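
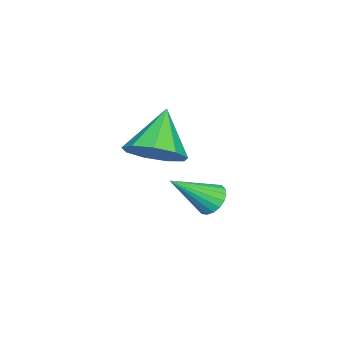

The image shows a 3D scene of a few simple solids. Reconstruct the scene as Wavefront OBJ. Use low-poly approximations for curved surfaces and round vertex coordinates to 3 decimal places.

v 0.429 2.921 -1.816
v 0.857 2.936 -2.129
v 1.171 2.019 -0.844
v 0.891 3.12 -1.984
v 0.833 3.264 -1.807
v 0.696 3.34 -1.631
v 0.506 3.334 -1.492
v 0.3 3.245 -1.417
v 0.12 3.093 -1.421
v 0.001 2.906 -1.503
v -0.033 2.723 -1.648
v 0.025 2.579 -1.825
v 0.162 2.503 -2.001
v 0.352 2.509 -2.14
v 0.558 2.598 -2.215
v 0.738 2.75 -2.211
v -2.186 0.484 -1.979
v -1.517 0.683 -1.335
v -3.334 0.456 -0.781
v -1.773 1.233 -1.567
v -2.222 1.433 -1.992
v -2.654 1.189 -2.411
v -2.867 0.615 -2.629
v -2.762 -0.021 -2.542
v -2.387 -0.42 -2.193
v -1.918 -0.396 -1.743
v -1.575 0.039 -1.404
f 2 1 4
f 2 4 3
f 4 1 5
f 4 5 3
f 5 1 6
f 5 6 3
f 6 1 7
f 6 7 3
f 7 1 8
f 7 8 3
f 8 1 9
f 8 9 3
f 9 1 10
f 9 10 3
f 10 1 11
f 10 11 3
f 11 1 12
f 11 12 3
f 12 1 13
f 12 13 3
f 13 1 14
f 13 14 3
f 14 1 15
f 14 15 3
f 15 1 16
f 15 16 3
f 16 1 2
f 16 2 3
f 18 17 20
f 18 20 19
f 20 17 21
f 20 21 19
f 21 17 22
f 21 22 19
f 22 17 23
f 22 23 19
f 23 17 24
f 23 24 19
f 24 17 25
f 24 25 19
f 25 17 26
f 25 26 19
f 26 17 27
f 26 27 19
f 27 17 18
f 27 18 19



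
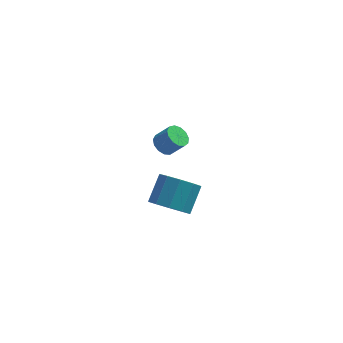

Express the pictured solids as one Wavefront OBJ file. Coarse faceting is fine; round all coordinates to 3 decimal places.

v 2.637 -2.858 -0.226
v 3.194 -2.389 -0.982
v 3.661 -1.312 0.03
v 3.103 -1.782 0.786
v 2.598 -2.131 -0.982
v 3.065 -1.054 0.03
v 2.018 -2.151 -0.694
v 2.485 -1.074 0.319
v 1.673 -2.441 -0.226
v 2.14 -1.364 0.786
v 1.697 -2.89 0.241
v 2.164 -1.813 1.254
v 2.079 -3.328 0.53
v 2.546 -2.251 1.542
v 2.675 -3.586 0.53
v 3.142 -2.509 1.542
v 3.255 -3.566 0.241
v 3.722 -2.489 1.254
v 3.6 -3.276 -0.226
v 4.067 -2.199 0.786
v 3.576 -2.827 -0.694
v 4.043 -1.75 0.319
v 2.13 3.575 -1.644
v 2.449 3.099 -1.992
v 3.149 2.949 -1.143
v 2.83 3.425 -0.796
v 2.621 3.425 -2.075
v 3.32 3.275 -1.227
v 2.636 3.798 -2.022
v 3.336 3.648 -1.174
v 2.491 4.101 -1.849
v 3.191 3.951 -1.001
v 2.231 4.236 -1.611
v 2.931 4.087 -0.763
v 1.94 4.162 -1.383
v 2.639 4.012 -0.535
v 1.708 3.901 -1.239
v 2.408 3.751 -0.39
v 1.611 3.537 -1.223
v 2.311 3.387 -0.374
v 1.678 3.184 -1.34
v 2.378 3.035 -0.492
v 1.889 2.956 -1.555
v 2.589 2.806 -0.706
v 2.177 2.924 -1.798
v 2.876 2.774 -0.949
f 2 1 5
f 2 5 3
f 3 5 6
f 3 6 4
f 5 1 7
f 5 7 6
f 6 7 8
f 6 8 4
f 7 1 9
f 7 9 8
f 8 9 10
f 8 10 4
f 9 1 11
f 9 11 10
f 10 11 12
f 10 12 4
f 11 1 13
f 11 13 12
f 12 13 14
f 12 14 4
f 13 1 15
f 13 15 14
f 14 15 16
f 14 16 4
f 15 1 17
f 15 17 16
f 16 17 18
f 16 18 4
f 17 1 19
f 17 19 18
f 18 19 20
f 18 20 4
f 19 1 21
f 19 21 20
f 20 21 22
f 20 22 4
f 21 1 2
f 21 2 22
f 22 2 3
f 22 3 4
f 24 23 27
f 24 27 25
f 25 27 28
f 25 28 26
f 27 23 29
f 27 29 28
f 28 29 30
f 28 30 26
f 29 23 31
f 29 31 30
f 30 31 32
f 30 32 26
f 31 23 33
f 31 33 32
f 32 33 34
f 32 34 26
f 33 23 35
f 33 35 34
f 34 35 36
f 34 36 26
f 35 23 37
f 35 37 36
f 36 37 38
f 36 38 26
f 37 23 39
f 37 39 38
f 38 39 40
f 38 40 26
f 39 23 41
f 39 41 40
f 40 41 42
f 40 42 26
f 41 23 43
f 41 43 42
f 42 43 44
f 42 44 26
f 43 23 45
f 43 45 44
f 44 45 46
f 44 46 26
f 45 23 24
f 45 24 46
f 46 24 25
f 46 25 26



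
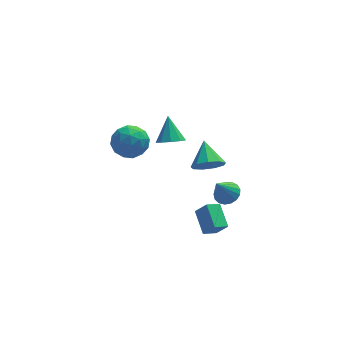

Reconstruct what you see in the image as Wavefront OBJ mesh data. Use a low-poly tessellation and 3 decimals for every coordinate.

v 1.804 -3.917 3.101
v 2.671 -4.074 3.33
v 1.816 -2.603 3.959
v 2.646 -3.734 2.809
v 2.228 -3.48 2.425
v 1.611 -3.43 2.357
v 1.085 -3.609 2.638
v 0.895 -3.931 3.135
v 1.131 -4.248 3.616
v 1.682 -4.409 3.857
v 2.29 -4.341 3.744
v 1.94 -2.012 -4.598
v 2.495 -2.388 -3.738
v 1.753 -0.66 -3.885
v 2.308 -1.036 -3.025
v 2.732 -1.704 -4.975
v 3.287 -2.08 -4.115
v 2.545 -0.352 -4.262
v 3.1 -0.728 -3.402
v -0.672 3.886 -0.167
v -0.032 3.398 -0.983
v -2.208 3.462 -1.117
v -1.568 2.974 -1.933
v -1.645 2.487 -0.899
v -0.696 2.749 -0.312
v -1.544 4.111 -1.788
v -0.595 4.373 -1.201
v -0.571 3.538 -1.986
v -0.634 2.534 -1.436
v -1.606 4.326 -0.664
v -1.669 3.322 -0.114
v -0.218 3.679 -0.492
v -2.022 3.181 -1.608
v -2.068 2.894 -1
v -1.692 2.608 -1.48
v -0.608 3.298 -0.097
v -0.232 3.011 -0.577
v -1.18 2.475 -0.527
v -2.008 3.849 -1.523
v -1.632 3.562 -2.003
v -0.548 4.252 -0.62
v -0.172 3.966 -1.1
v -1.06 4.385 -1.573
v -0.158 3.475 -1.561
v -1.061 3.225 -2.119
v -1.046 3.893 -2.034
v -0.489 4.048 -1.689
v -0.195 2.885 -1.238
v -1.097 2.635 -1.796
v -1.143 2.349 -1.188
v -0.585 2.503 -0.843
v -0.512 2.967 -1.827
v -1.143 4.225 -0.304
v -2.045 3.975 -0.862
v -1.655 4.357 -1.257
v -1.097 4.511 -0.912
v -1.179 3.635 0.019
v -2.082 3.385 -0.539
v -1.751 2.812 -0.411
v -1.194 2.967 -0.066
v -1.728 3.893 -0.273
v 3.21 -1.982 -1.273
v 3.819 -1.741 -0.888
v 2.53 -2.418 0.073
v 3.603 -1.448 -0.902
v 3.297 -1.278 -1.002
v 2.971 -1.269 -1.163
v 2.7 -1.424 -1.35
v 2.546 -1.706 -1.519
v 2.544 -2.052 -1.632
v 2.694 -2.382 -1.663
v 2.963 -2.62 -1.604
v 3.288 -2.712 -1.47
v 3.595 -2.637 -1.29
v 3.814 -2.412 -1.107
v 3.895 -2.089 -0.962
v 0.597 0.225 1.563
v 1.02 -0.305 2.005
v 0.623 1.275 2.797
v 1.365 0.022 1.72
v 1.35 0.444 1.361
v 0.983 0.764 1.097
v 0.435 0.832 1.051
v -0.037 0.616 1.245
v -0.213 0.218 1.587
v -0.01 -0.177 1.918
v 0.478 -0.384 2.083
f 2 1 4
f 2 4 3
f 4 1 5
f 4 5 3
f 5 1 6
f 5 6 3
f 6 1 7
f 6 7 3
f 7 1 8
f 7 8 3
f 8 1 9
f 8 9 3
f 9 1 10
f 9 10 3
f 10 1 11
f 10 11 3
f 11 1 2
f 11 2 3
f 13 15 12
f 16 13 12
f 12 15 14
f 14 16 12
f 13 19 15
f 17 13 16
f 17 19 13
f 15 19 14
f 18 16 14
f 14 19 18
f 18 17 16
f 19 17 18
f 20 57 36
f 57 31 60
f 36 60 25
f 57 60 36
f 20 36 32
f 36 25 37
f 32 37 21
f 36 37 32
f 20 32 41
f 32 21 42
f 41 42 27
f 32 42 41
f 20 41 53
f 41 27 56
f 53 56 30
f 41 56 53
f 20 53 57
f 53 30 61
f 57 61 31
f 53 61 57
f 21 37 48
f 37 25 51
f 48 51 29
f 37 51 48
f 25 60 38
f 60 31 59
f 38 59 24
f 60 59 38
f 31 61 58
f 61 30 54
f 58 54 22
f 61 54 58
f 30 56 55
f 56 27 43
f 55 43 26
f 56 43 55
f 27 42 47
f 42 21 44
f 47 44 28
f 42 44 47
f 23 49 35
f 49 29 50
f 35 50 24
f 49 50 35
f 23 35 33
f 35 24 34
f 33 34 22
f 35 34 33
f 23 33 40
f 33 22 39
f 40 39 26
f 33 39 40
f 23 40 45
f 40 26 46
f 45 46 28
f 40 46 45
f 23 45 49
f 45 28 52
f 49 52 29
f 45 52 49
f 24 50 38
f 50 29 51
f 38 51 25
f 50 51 38
f 22 34 58
f 34 24 59
f 58 59 31
f 34 59 58
f 26 39 55
f 39 22 54
f 55 54 30
f 39 54 55
f 28 46 47
f 46 26 43
f 47 43 27
f 46 43 47
f 29 52 48
f 52 28 44
f 48 44 21
f 52 44 48
f 63 62 65
f 63 65 64
f 65 62 66
f 65 66 64
f 66 62 67
f 66 67 64
f 67 62 68
f 67 68 64
f 68 62 69
f 68 69 64
f 69 62 70
f 69 70 64
f 70 62 71
f 70 71 64
f 71 62 72
f 71 72 64
f 72 62 73
f 72 73 64
f 73 62 74
f 73 74 64
f 74 62 75
f 74 75 64
f 75 62 76
f 75 76 64
f 76 62 63
f 76 63 64
f 78 77 80
f 78 80 79
f 80 77 81
f 80 81 79
f 81 77 82
f 81 82 79
f 82 77 83
f 82 83 79
f 83 77 84
f 83 84 79
f 84 77 85
f 84 85 79
f 85 77 86
f 85 86 79
f 86 77 87
f 86 87 79
f 87 77 78
f 87 78 79



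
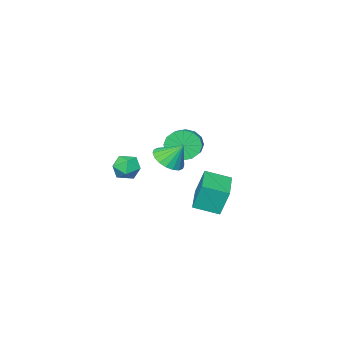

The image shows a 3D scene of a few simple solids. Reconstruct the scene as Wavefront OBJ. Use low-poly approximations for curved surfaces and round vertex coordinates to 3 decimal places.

v -4.401 -2.677 -1.942
v -3.916 -2.832 -2.635
v -2.695 -1.718 -2.032
v -3.179 -1.563 -1.338
v -4.174 -2.488 -2.75
v -2.953 -1.374 -2.146
v -4.493 -2.194 -2.647
v -3.271 -1.08 -2.044
v -4.786 -2.03 -2.356
v -3.565 -0.916 -1.752
v -4.977 -2.039 -1.954
v -3.756 -0.925 -1.35
v -5.013 -2.219 -1.548
v -3.792 -1.105 -0.945
v -4.885 -2.522 -1.248
v -3.664 -1.408 -0.645
v -4.627 -2.866 -1.134
v -3.406 -1.752 -0.53
v -4.309 -3.16 -1.236
v -3.087 -2.046 -0.633
v -4.015 -3.324 -1.528
v -2.794 -2.21 -0.924
v -3.824 -3.315 -1.93
v -2.603 -2.201 -1.326
v -3.788 -3.135 -2.335
v -2.567 -2.021 -1.732
v 1.499 2.404 0.41
v 2.108 2.876 0.283
v 1.221 2.996 1.27
v 1.855 3.025 0.099
v 1.531 3.052 -0.024
v 1.202 2.95 -0.061
v 0.931 2.74 -0.005
v 0.773 2.464 0.134
v 0.758 2.176 0.327
v 0.891 1.933 0.537
v 1.144 1.784 0.721
v 1.468 1.757 0.844
v 1.797 1.859 0.882
v 2.068 2.069 0.825
v 2.226 2.345 0.687
v 2.241 2.633 0.493
v 0.047 -0.848 -1.574
v 0.738 -1.012 -1.767
v -0.218 -2.008 -1.533
v 0.473 -2.172 -1.726
v 0.335 -1.884 -1.063
v 0.499 -1.167 -1.089
v 0.021 -1.853 -2.211
v 0.185 -1.136 -2.237
v 0.722 -1.634 -2.161
v 0.916 -1.653 -1.452
v -0.396 -1.367 -1.848
v -0.202 -1.386 -1.139
v -3.595 -1.19 -4.214
v -3.849 -0.849 -2.911
v -4.415 -0.289 -4.609
v -4.668 0.051 -3.306
v -2.052 0.189 -4.274
v -2.305 0.529 -2.971
v -2.871 1.089 -4.669
v -3.125 1.43 -3.366
f 2 1 5
f 2 5 3
f 3 5 6
f 3 6 4
f 5 1 7
f 5 7 6
f 6 7 8
f 6 8 4
f 7 1 9
f 7 9 8
f 8 9 10
f 8 10 4
f 9 1 11
f 9 11 10
f 10 11 12
f 10 12 4
f 11 1 13
f 11 13 12
f 12 13 14
f 12 14 4
f 13 1 15
f 13 15 14
f 14 15 16
f 14 16 4
f 15 1 17
f 15 17 16
f 16 17 18
f 16 18 4
f 17 1 19
f 17 19 18
f 18 19 20
f 18 20 4
f 19 1 21
f 19 21 20
f 20 21 22
f 20 22 4
f 21 1 23
f 21 23 22
f 22 23 24
f 22 24 4
f 23 1 25
f 23 25 24
f 24 25 26
f 24 26 4
f 25 1 2
f 25 2 26
f 26 2 3
f 26 3 4
f 28 27 30
f 28 30 29
f 30 27 31
f 30 31 29
f 31 27 32
f 31 32 29
f 32 27 33
f 32 33 29
f 33 27 34
f 33 34 29
f 34 27 35
f 34 35 29
f 35 27 36
f 35 36 29
f 36 27 37
f 36 37 29
f 37 27 38
f 37 38 29
f 38 27 39
f 38 39 29
f 39 27 40
f 39 40 29
f 40 27 41
f 40 41 29
f 41 27 42
f 41 42 29
f 42 27 28
f 42 28 29
f 43 54 48
f 43 48 44
f 43 44 50
f 43 50 53
f 43 53 54
f 44 48 52
f 48 54 47
f 54 53 45
f 53 50 49
f 50 44 51
f 46 52 47
f 46 47 45
f 46 45 49
f 46 49 51
f 46 51 52
f 47 52 48
f 45 47 54
f 49 45 53
f 51 49 50
f 52 51 44
f 56 58 55
f 59 56 55
f 55 58 57
f 57 59 55
f 56 62 58
f 60 56 59
f 60 62 56
f 58 62 57
f 61 59 57
f 57 62 61
f 61 60 59
f 62 60 61



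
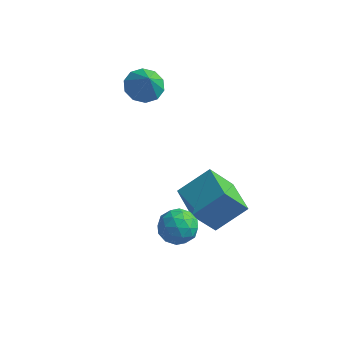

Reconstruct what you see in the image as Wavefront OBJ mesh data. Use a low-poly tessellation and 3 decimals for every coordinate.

v 2.737 -1.529 -0.353
v 3.842 -0.485 0.735
v 1.484 -0.252 -0.306
v 2.59 0.792 0.782
v 3.53 -0.692 -1.962
v 4.636 0.352 -0.874
v 2.278 0.585 -1.915
v 3.383 1.629 -0.827
v -1.801 3.422 2.845
v -0.92 3.702 2.586
v -1.279 2.878 4.035
v -1.168 4.142 2.896
v -1.658 4.308 3.187
v -2.203 4.135 3.347
v -2.594 3.69 3.315
v -2.682 3.143 3.103
v -2.434 2.703 2.793
v -1.944 2.537 2.502
v -1.4 2.71 2.342
v -1.008 3.155 2.374
v 2.266 1.168 -3.111
v 2.489 1.519 -3.406
v 2.374 2.412 -1.549
v 2.297 1.565 -3.43
v 2.1 1.551 -3.404
v 1.928 1.478 -3.335
v 1.808 1.358 -3.231
v 1.758 1.209 -3.109
v 1.785 1.054 -2.987
v 1.885 0.916 -2.884
v 2.043 0.817 -2.816
v 2.235 0.771 -2.793
v 2.432 0.785 -2.818
v 2.604 0.858 -2.888
v 2.724 0.978 -2.991
v 2.774 1.127 -3.113
v 2.747 1.282 -3.235
v 2.647 1.42 -3.338
v 1.405 -1.547 -1.032
v 2.05 -1.293 -0.357
v 2.45 -2.527 -1.663
v 3.095 -2.273 -0.988
v 2.314 -2.787 -0.741
v 1.669 -2.182 -0.351
v 2.831 -1.638 -1.669
v 2.186 -1.033 -1.279
v 2.932 -1.349 -0.752
v 2.612 -2.06 -0.178
v 1.888 -1.76 -1.842
v 1.568 -2.471 -1.268
v 1.636 -1.334 -0.639
v 2.864 -2.486 -1.381
v 2.405 -2.788 -1.235
v 2.785 -2.639 -0.839
v 1.412 -1.856 -0.635
v 1.791 -1.707 -0.239
v 1.946 -2.585 -0.464
v 2.709 -2.113 -1.781
v 3.088 -1.964 -1.385
v 1.715 -1.181 -1.181
v 2.095 -1.032 -0.785
v 2.554 -1.235 -1.556
v 2.534 -1.218 -0.474
v 3.148 -1.794 -0.845
v 2.993 -1.421 -1.246
v 2.613 -1.065 -1.016
v 2.346 -1.635 -0.137
v 2.96 -2.211 -0.508
v 2.501 -2.514 -0.363
v 2.121 -2.158 -0.133
v 2.864 -1.668 -0.369
v 1.54 -1.609 -1.512
v 2.154 -2.185 -1.883
v 2.379 -1.662 -1.887
v 1.999 -1.306 -1.657
v 1.352 -2.026 -1.175
v 1.966 -2.602 -1.546
v 1.887 -2.755 -1.004
v 1.507 -2.399 -0.774
v 1.636 -2.152 -1.651
f 2 4 1
f 5 2 1
f 1 4 3
f 3 5 1
f 2 8 4
f 6 2 5
f 6 8 2
f 4 8 3
f 7 5 3
f 3 8 7
f 7 6 5
f 8 6 7
f 10 9 12
f 10 12 11
f 12 9 13
f 12 13 11
f 13 9 14
f 13 14 11
f 14 9 15
f 14 15 11
f 15 9 16
f 15 16 11
f 16 9 17
f 16 17 11
f 17 9 18
f 17 18 11
f 18 9 19
f 18 19 11
f 19 9 20
f 19 20 11
f 20 9 10
f 20 10 11
f 22 21 24
f 22 24 23
f 24 21 25
f 24 25 23
f 25 21 26
f 25 26 23
f 26 21 27
f 26 27 23
f 27 21 28
f 27 28 23
f 28 21 29
f 28 29 23
f 29 21 30
f 29 30 23
f 30 21 31
f 30 31 23
f 31 21 32
f 31 32 23
f 32 21 33
f 32 33 23
f 33 21 34
f 33 34 23
f 34 21 35
f 34 35 23
f 35 21 36
f 35 36 23
f 36 21 37
f 36 37 23
f 37 21 38
f 37 38 23
f 38 21 22
f 38 22 23
f 39 76 55
f 76 50 79
f 55 79 44
f 76 79 55
f 39 55 51
f 55 44 56
f 51 56 40
f 55 56 51
f 39 51 60
f 51 40 61
f 60 61 46
f 51 61 60
f 39 60 72
f 60 46 75
f 72 75 49
f 60 75 72
f 39 72 76
f 72 49 80
f 76 80 50
f 72 80 76
f 40 56 67
f 56 44 70
f 67 70 48
f 56 70 67
f 44 79 57
f 79 50 78
f 57 78 43
f 79 78 57
f 50 80 77
f 80 49 73
f 77 73 41
f 80 73 77
f 49 75 74
f 75 46 62
f 74 62 45
f 75 62 74
f 46 61 66
f 61 40 63
f 66 63 47
f 61 63 66
f 42 68 54
f 68 48 69
f 54 69 43
f 68 69 54
f 42 54 52
f 54 43 53
f 52 53 41
f 54 53 52
f 42 52 59
f 52 41 58
f 59 58 45
f 52 58 59
f 42 59 64
f 59 45 65
f 64 65 47
f 59 65 64
f 42 64 68
f 64 47 71
f 68 71 48
f 64 71 68
f 43 69 57
f 69 48 70
f 57 70 44
f 69 70 57
f 41 53 77
f 53 43 78
f 77 78 50
f 53 78 77
f 45 58 74
f 58 41 73
f 74 73 49
f 58 73 74
f 47 65 66
f 65 45 62
f 66 62 46
f 65 62 66
f 48 71 67
f 71 47 63
f 67 63 40
f 71 63 67



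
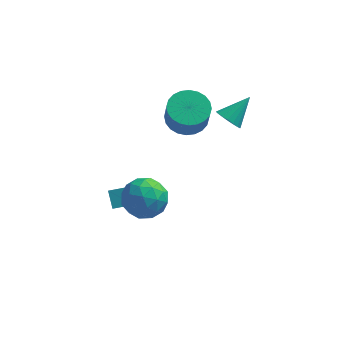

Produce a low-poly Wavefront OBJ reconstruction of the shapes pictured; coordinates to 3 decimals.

v 3.164 1.623 2.957
v 3.625 1.739 2.417
v 4.076 2.497 3.923
v 3.42 1.984 2.389
v 3.164 2.157 2.474
v 2.909 2.225 2.654
v 2.703 2.173 2.895
v 2.589 2.013 3.148
v 2.589 1.775 3.363
v 2.703 1.507 3.497
v 2.908 1.263 3.525
v 3.163 1.089 3.44
v 3.419 1.022 3.26
v 3.625 1.073 3.019
v 3.739 1.234 2.766
v 3.739 1.471 2.551
v 1.231 1.913 2.654
v 2.252 2.026 2.571
v 2.409 1.521 3.824
v 1.389 1.407 3.906
v 2.146 2.381 2.728
v 2.303 1.876 3.98
v 1.9 2.664 2.873
v 2.058 2.159 4.126
v 1.553 2.833 2.984
v 1.711 2.328 4.237
v 1.157 2.862 3.046
v 1.314 2.357 4.299
v 0.772 2.746 3.047
v 0.93 2.241 4.3
v 0.457 2.504 2.989
v 0.615 1.998 4.242
v 0.26 2.171 2.88
v 0.418 1.666 4.133
v 0.211 1.799 2.736
v 0.368 1.294 3.989
v 0.317 1.444 2.58
v 0.474 0.939 3.832
v 0.562 1.161 2.434
v 0.72 0.656 3.687
v 0.909 0.992 2.323
v 1.067 0.487 3.576
v 1.306 0.963 2.261
v 1.463 0.458 3.514
v 1.69 1.079 2.26
v 1.848 0.574 3.513
v 2.005 1.322 2.318
v 2.163 0.816 3.571
v 2.202 1.654 2.427
v 2.36 1.149 3.68
v 0.113 -2.822 2.776
v 0.787 -3.71 2.756
v -0.887 -3.55 1.464
v -0.213 -4.438 1.444
v -0.875 -4.26 2.323
v -0.257 -3.81 3.134
v 0.157 -3.45 1.086
v 0.775 -3 1.897
v 0.814 -4.098 1.712
v 0.176 -4.599 2.476
v -0.276 -2.661 1.744
v -0.914 -3.162 2.508
v 0.538 -3.202 2.881
v -0.638 -4.058 1.339
v -1.027 -3.954 1.855
v -0.631 -4.476 1.844
v -0.076 -3.261 3.103
v 0.32 -3.783 3.092
v -0.657 -4.107 2.837
v -0.42 -3.477 1.128
v -0.024 -3.999 1.117
v 0.531 -2.784 2.376
v 0.927 -3.306 2.365
v 0.557 -3.153 1.383
v 0.949 -3.952 2.256
v 0.362 -4.38 1.484
v 0.579 -3.799 1.274
v 0.943 -3.534 1.751
v 0.574 -4.246 2.705
v -0.013 -4.675 1.934
v -0.402 -4.57 2.45
v -0.039 -4.305 2.927
v 0.59 -4.474 2.091
v -0.087 -2.585 2.286
v -0.674 -3.014 1.515
v -0.061 -2.955 1.293
v 0.302 -2.69 1.77
v -0.462 -2.88 2.736
v -1.049 -3.308 1.964
v -1.043 -3.726 2.469
v -0.679 -3.461 2.946
v -0.69 -2.786 2.129
v -1.671 -2.386 -0.22
v -1.948 -1.727 0.42
v -1.719 -1.771 -0.875
v -1.996 -1.111 -0.235
v -0.744 -2.149 -0.065
v -1.021 -1.489 0.575
v -0.792 -1.533 -0.72
v -1.069 -0.874 -0.08
f 2 1 4
f 2 4 3
f 4 1 5
f 4 5 3
f 5 1 6
f 5 6 3
f 6 1 7
f 6 7 3
f 7 1 8
f 7 8 3
f 8 1 9
f 8 9 3
f 9 1 10
f 9 10 3
f 10 1 11
f 10 11 3
f 11 1 12
f 11 12 3
f 12 1 13
f 12 13 3
f 13 1 14
f 13 14 3
f 14 1 15
f 14 15 3
f 15 1 16
f 15 16 3
f 16 1 2
f 16 2 3
f 18 17 21
f 18 21 19
f 19 21 22
f 19 22 20
f 21 17 23
f 21 23 22
f 22 23 24
f 22 24 20
f 23 17 25
f 23 25 24
f 24 25 26
f 24 26 20
f 25 17 27
f 25 27 26
f 26 27 28
f 26 28 20
f 27 17 29
f 27 29 28
f 28 29 30
f 28 30 20
f 29 17 31
f 29 31 30
f 30 31 32
f 30 32 20
f 31 17 33
f 31 33 32
f 32 33 34
f 32 34 20
f 33 17 35
f 33 35 34
f 34 35 36
f 34 36 20
f 35 17 37
f 35 37 36
f 36 37 38
f 36 38 20
f 37 17 39
f 37 39 38
f 38 39 40
f 38 40 20
f 39 17 41
f 39 41 40
f 40 41 42
f 40 42 20
f 41 17 43
f 41 43 42
f 42 43 44
f 42 44 20
f 43 17 45
f 43 45 44
f 44 45 46
f 44 46 20
f 45 17 47
f 45 47 46
f 46 47 48
f 46 48 20
f 47 17 49
f 47 49 48
f 48 49 50
f 48 50 20
f 49 17 18
f 49 18 50
f 50 18 19
f 50 19 20
f 51 88 67
f 88 62 91
f 67 91 56
f 88 91 67
f 51 67 63
f 67 56 68
f 63 68 52
f 67 68 63
f 51 63 72
f 63 52 73
f 72 73 58
f 63 73 72
f 51 72 84
f 72 58 87
f 84 87 61
f 72 87 84
f 51 84 88
f 84 61 92
f 88 92 62
f 84 92 88
f 52 68 79
f 68 56 82
f 79 82 60
f 68 82 79
f 56 91 69
f 91 62 90
f 69 90 55
f 91 90 69
f 62 92 89
f 92 61 85
f 89 85 53
f 92 85 89
f 61 87 86
f 87 58 74
f 86 74 57
f 87 74 86
f 58 73 78
f 73 52 75
f 78 75 59
f 73 75 78
f 54 80 66
f 80 60 81
f 66 81 55
f 80 81 66
f 54 66 64
f 66 55 65
f 64 65 53
f 66 65 64
f 54 64 71
f 64 53 70
f 71 70 57
f 64 70 71
f 54 71 76
f 71 57 77
f 76 77 59
f 71 77 76
f 54 76 80
f 76 59 83
f 80 83 60
f 76 83 80
f 55 81 69
f 81 60 82
f 69 82 56
f 81 82 69
f 53 65 89
f 65 55 90
f 89 90 62
f 65 90 89
f 57 70 86
f 70 53 85
f 86 85 61
f 70 85 86
f 59 77 78
f 77 57 74
f 78 74 58
f 77 74 78
f 60 83 79
f 83 59 75
f 79 75 52
f 83 75 79
f 94 96 93
f 97 94 93
f 93 96 95
f 95 97 93
f 94 100 96
f 98 94 97
f 98 100 94
f 96 100 95
f 99 97 95
f 95 100 99
f 99 98 97
f 100 98 99



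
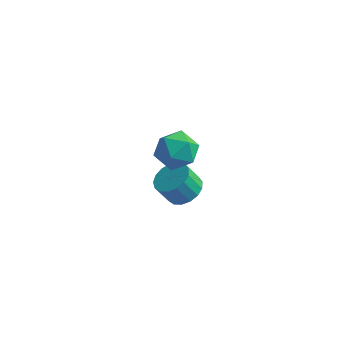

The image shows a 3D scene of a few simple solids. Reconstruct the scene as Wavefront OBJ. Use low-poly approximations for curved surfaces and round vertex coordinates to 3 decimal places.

v -3.124 1.719 -2.923
v -2.44 2.187 -2.439
v -2.992 1.869 -1.352
v -3.676 1.401 -1.837
v -2.763 2.506 -2.51
v -3.315 2.188 -1.423
v -3.168 2.645 -2.675
v -3.72 2.327 -1.588
v -3.564 2.572 -2.897
v -4.116 2.254 -1.81
v -3.858 2.303 -3.125
v -4.411 1.985 -2.039
v -3.985 1.901 -3.308
v -4.537 1.583 -2.221
v -3.914 1.457 -3.402
v -4.466 1.139 -2.315
v -3.662 1.073 -3.386
v -4.214 0.754 -2.299
v -3.287 0.837 -3.265
v -3.839 0.519 -2.178
v -2.875 0.803 -3.065
v -3.427 0.485 -1.978
v -2.519 0.979 -2.833
v -3.071 0.661 -1.746
v -2.302 1.325 -2.622
v -2.855 1.006 -1.535
v -2.274 1.761 -2.479
v -2.826 1.442 -1.393
v -2.436 -0.237 2.828
v -1.775 -0.957 2.338
v -2.745 -1.403 4.122
v -2.084 -2.123 3.632
v -1.668 -1.218 4.084
v -1.477 -0.498 3.284
v -3.043 -1.862 3.176
v -2.852 -1.142 2.376
v -2.15 -1.961 2.553
v -1.3 -1.563 3.114
v -3.22 -0.797 3.346
v -2.37 -0.399 3.907
f 2 1 5
f 2 5 3
f 3 5 6
f 3 6 4
f 5 1 7
f 5 7 6
f 6 7 8
f 6 8 4
f 7 1 9
f 7 9 8
f 8 9 10
f 8 10 4
f 9 1 11
f 9 11 10
f 10 11 12
f 10 12 4
f 11 1 13
f 11 13 12
f 12 13 14
f 12 14 4
f 13 1 15
f 13 15 14
f 14 15 16
f 14 16 4
f 15 1 17
f 15 17 16
f 16 17 18
f 16 18 4
f 17 1 19
f 17 19 18
f 18 19 20
f 18 20 4
f 19 1 21
f 19 21 20
f 20 21 22
f 20 22 4
f 21 1 23
f 21 23 22
f 22 23 24
f 22 24 4
f 23 1 25
f 23 25 24
f 24 25 26
f 24 26 4
f 25 1 27
f 25 27 26
f 26 27 28
f 26 28 4
f 27 1 2
f 27 2 28
f 28 2 3
f 28 3 4
f 29 40 34
f 29 34 30
f 29 30 36
f 29 36 39
f 29 39 40
f 30 34 38
f 34 40 33
f 40 39 31
f 39 36 35
f 36 30 37
f 32 38 33
f 32 33 31
f 32 31 35
f 32 35 37
f 32 37 38
f 33 38 34
f 31 33 40
f 35 31 39
f 37 35 36
f 38 37 30



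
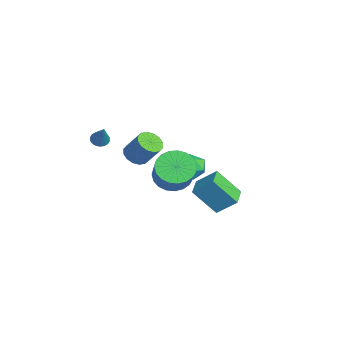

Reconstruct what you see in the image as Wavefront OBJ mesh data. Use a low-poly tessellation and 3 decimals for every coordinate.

v -3.683 -2.326 0.712
v -3.373 -1.961 0.486
v -2.797 -2.274 2.008
v -3.537 -1.83 0.593
v -3.731 -1.798 0.724
v -3.915 -1.87 0.853
v -4.053 -2.032 0.954
v -4.118 -2.253 1.007
v -4.096 -2.488 1.002
v -3.993 -2.691 0.939
v -3.829 -2.821 0.832
v -3.635 -2.853 0.701
v -3.451 -2.781 0.572
v -3.313 -2.619 0.471
v -3.248 -2.398 0.418
v -3.269 -2.163 0.423
v 1.039 0.439 0.509
v 1.821 0.365 -0.203
v 3.102 0.208 1.218
v 2.321 0.281 1.931
v 1.799 0.8 -0.135
v 3.08 0.643 1.286
v 1.646 1.173 0.044
v 2.927 1.015 1.465
v 1.388 1.418 0.303
v 2.669 1.261 1.725
v 1.07 1.494 0.599
v 2.351 1.337 2.02
v 0.747 1.388 0.878
v 2.028 1.231 2.3
v 0.474 1.118 1.094
v 1.755 0.96 2.516
v 0.299 0.73 1.209
v 1.58 0.572 2.631
v 0.252 0.292 1.203
v 1.533 0.134 2.624
v 0.341 -0.121 1.077
v 1.622 -0.279 2.498
v 0.551 -0.437 0.853
v 1.832 -0.595 2.274
v 0.845 -0.602 0.569
v 2.126 -0.759 1.99
v 1.174 -0.586 0.275
v 2.455 -0.744 1.696
v 1.478 -0.394 0.021
v 2.759 -0.551 1.443
v 1.707 -0.057 -0.148
v 2.988 -0.215 1.274
v 1.686 -1.592 2.733
v 2.151 -2.153 2.78
v 2.759 -1.548 3.974
v 2.294 -0.988 3.927
v 2.326 -1.898 2.562
v 2.934 -1.294 3.756
v 2.329 -1.562 2.39
v 2.938 -0.958 3.584
v 2.16 -1.234 2.31
v 2.769 -0.629 3.504
v 1.864 -1.001 2.343
v 2.472 -0.397 3.537
v 1.52 -0.927 2.481
v 2.128 -0.323 3.675
v 1.221 -1.032 2.686
v 1.829 -0.427 3.88
v 1.046 -1.286 2.904
v 1.654 -0.682 4.098
v 1.042 -1.622 3.076
v 1.651 -1.018 4.27
v 1.211 -1.951 3.156
v 1.82 -1.346 4.35
v 1.508 -2.183 3.123
v 2.116 -1.579 4.317
v 1.852 -2.257 2.985
v 2.46 -1.653 4.179
v -1.385 1.951 0.306
v -0.902 2.642 0.082
v -0.738 1.178 -0.682
v -0.255 1.869 -0.906
v -0.129 1.481 -0.135
v -0.529 1.959 0.476
v -1.111 1.861 -1.076
v -1.511 2.339 -0.465
v -0.733 2.587 -0.772
v -0.126 2.352 -0.191
v -1.514 1.468 -0.409
v -0.907 1.233 0.172
v -2.195 3.854 -4.256
v -2.699 2.655 -2.763
v -1.709 4.859 -3.285
v -2.213 3.661 -1.792
v -1.067 3.339 -4.288
v -1.571 2.141 -2.795
v -0.581 4.345 -3.317
v -1.085 3.146 -1.824
f 2 1 4
f 2 4 3
f 4 1 5
f 4 5 3
f 5 1 6
f 5 6 3
f 6 1 7
f 6 7 3
f 7 1 8
f 7 8 3
f 8 1 9
f 8 9 3
f 9 1 10
f 9 10 3
f 10 1 11
f 10 11 3
f 11 1 12
f 11 12 3
f 12 1 13
f 12 13 3
f 13 1 14
f 13 14 3
f 14 1 15
f 14 15 3
f 15 1 16
f 15 16 3
f 16 1 2
f 16 2 3
f 18 17 21
f 18 21 19
f 19 21 22
f 19 22 20
f 21 17 23
f 21 23 22
f 22 23 24
f 22 24 20
f 23 17 25
f 23 25 24
f 24 25 26
f 24 26 20
f 25 17 27
f 25 27 26
f 26 27 28
f 26 28 20
f 27 17 29
f 27 29 28
f 28 29 30
f 28 30 20
f 29 17 31
f 29 31 30
f 30 31 32
f 30 32 20
f 31 17 33
f 31 33 32
f 32 33 34
f 32 34 20
f 33 17 35
f 33 35 34
f 34 35 36
f 34 36 20
f 35 17 37
f 35 37 36
f 36 37 38
f 36 38 20
f 37 17 39
f 37 39 38
f 38 39 40
f 38 40 20
f 39 17 41
f 39 41 40
f 40 41 42
f 40 42 20
f 41 17 43
f 41 43 42
f 42 43 44
f 42 44 20
f 43 17 45
f 43 45 44
f 44 45 46
f 44 46 20
f 45 17 47
f 45 47 46
f 46 47 48
f 46 48 20
f 47 17 18
f 47 18 48
f 48 18 19
f 48 19 20
f 50 49 53
f 50 53 51
f 51 53 54
f 51 54 52
f 53 49 55
f 53 55 54
f 54 55 56
f 54 56 52
f 55 49 57
f 55 57 56
f 56 57 58
f 56 58 52
f 57 49 59
f 57 59 58
f 58 59 60
f 58 60 52
f 59 49 61
f 59 61 60
f 60 61 62
f 60 62 52
f 61 49 63
f 61 63 62
f 62 63 64
f 62 64 52
f 63 49 65
f 63 65 64
f 64 65 66
f 64 66 52
f 65 49 67
f 65 67 66
f 66 67 68
f 66 68 52
f 67 49 69
f 67 69 68
f 68 69 70
f 68 70 52
f 69 49 71
f 69 71 70
f 70 71 72
f 70 72 52
f 71 49 73
f 71 73 72
f 72 73 74
f 72 74 52
f 73 49 50
f 73 50 74
f 74 50 51
f 74 51 52
f 75 86 80
f 75 80 76
f 75 76 82
f 75 82 85
f 75 85 86
f 76 80 84
f 80 86 79
f 86 85 77
f 85 82 81
f 82 76 83
f 78 84 79
f 78 79 77
f 78 77 81
f 78 81 83
f 78 83 84
f 79 84 80
f 77 79 86
f 81 77 85
f 83 81 82
f 84 83 76
f 88 90 87
f 91 88 87
f 87 90 89
f 89 91 87
f 88 94 90
f 92 88 91
f 92 94 88
f 90 94 89
f 93 91 89
f 89 94 93
f 93 92 91
f 94 92 93



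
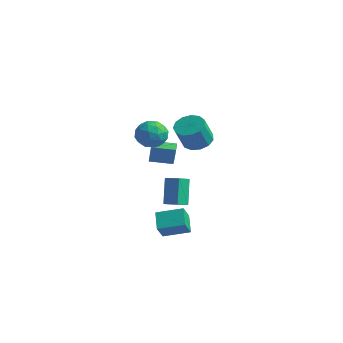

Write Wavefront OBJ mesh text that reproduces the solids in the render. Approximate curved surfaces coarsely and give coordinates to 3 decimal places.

v -0.195 -1.498 0.656
v -0.191 -1.307 1.739
v -1.233 -0.299 0.448
v -1.229 -0.107 1.532
v 0.909 -0.573 0.488
v 0.913 -0.381 1.572
v -0.129 0.627 0.281
v -0.125 0.818 1.364
v 2.647 -3.712 -3.119
v 1.805 -2.983 -2.357
v 2.388 -2.976 -4.109
v 1.546 -2.247 -3.346
v 3.914 -2.693 -2.694
v 3.072 -1.964 -1.931
v 3.655 -1.957 -3.683
v 2.813 -1.228 -2.921
v -1.374 0.926 -4.244
v -1.971 1.67 -2.475
v -1.535 2.029 -4.763
v -2.132 2.774 -2.994
v -0.428 1.166 -4.026
v -1.025 1.911 -2.257
v -0.589 2.27 -4.545
v -1.186 3.014 -2.776
v 0.427 -0.995 2.567
v 1.153 -1.769 2.572
v -0.473 -1.831 3.768
v 0.253 -2.605 3.773
v 0.498 -1.645 4.156
v 1.054 -1.128 3.413
v -0.374 -2.472 2.927
v 0.182 -1.955 2.184
v 0.659 -2.682 2.795
v 1.197 -2.171 3.554
v -0.517 -1.429 2.786
v 0.021 -0.918 3.545
v 0.869 -1.308 2.464
v -0.189 -2.292 3.876
v -0.045 -1.727 4.101
v 0.382 -2.182 4.104
v 0.811 -0.932 2.958
v 1.238 -1.387 2.962
v 0.852 -1.314 3.892
v -0.558 -2.213 3.378
v -0.131 -2.668 3.382
v 0.298 -1.418 2.236
v 0.725 -1.873 2.239
v -0.172 -2.286 2.448
v 1.005 -2.3 2.598
v 0.476 -2.792 3.304
v 0.108 -2.713 2.806
v 0.435 -2.409 2.37
v 1.322 -2 3.044
v 0.793 -2.491 3.75
v 0.937 -1.927 3.975
v 1.264 -1.623 3.539
v 1.031 -2.536 3.175
v -0.113 -1.109 2.59
v -0.642 -1.6 3.296
v -0.584 -1.977 2.801
v -0.257 -1.673 2.365
v 0.204 -0.808 3.036
v -0.325 -1.3 3.742
v 0.245 -1.191 3.97
v 0.572 -0.887 3.534
v -0.351 -1.064 3.165
v 2.915 -0.622 3.136
v 3.792 -0.258 3.276
v 3.902 -1.095 4.763
v 3.025 -1.458 4.624
v 3.445 0.092 3.499
v 3.555 -0.745 4.986
v 2.929 0.215 3.606
v 3.04 -0.621 5.094
v 2.409 0.073 3.565
v 2.519 -0.764 5.052
v 2.05 -0.29 3.387
v 2.16 -1.127 4.874
v 1.965 -0.758 3.13
v 2.075 -1.595 4.617
v 2.181 -1.183 2.875
v 2.292 -2.02 4.362
v 2.631 -1.43 2.703
v 2.741 -2.266 4.19
v 3.171 -1.42 2.668
v 3.281 -2.257 4.155
v 3.629 -1.156 2.783
v 3.74 -1.993 4.27
v 3.861 -0.723 3.009
v 3.971 -1.56 4.496
f 2 4 1
f 5 2 1
f 1 4 3
f 3 5 1
f 2 8 4
f 6 2 5
f 6 8 2
f 4 8 3
f 7 5 3
f 3 8 7
f 7 6 5
f 8 6 7
f 10 12 9
f 13 10 9
f 9 12 11
f 11 13 9
f 10 16 12
f 14 10 13
f 14 16 10
f 12 16 11
f 15 13 11
f 11 16 15
f 15 14 13
f 16 14 15
f 18 20 17
f 21 18 17
f 17 20 19
f 19 21 17
f 18 24 20
f 22 18 21
f 22 24 18
f 20 24 19
f 23 21 19
f 19 24 23
f 23 22 21
f 24 22 23
f 25 62 41
f 62 36 65
f 41 65 30
f 62 65 41
f 25 41 37
f 41 30 42
f 37 42 26
f 41 42 37
f 25 37 46
f 37 26 47
f 46 47 32
f 37 47 46
f 25 46 58
f 46 32 61
f 58 61 35
f 46 61 58
f 25 58 62
f 58 35 66
f 62 66 36
f 58 66 62
f 26 42 53
f 42 30 56
f 53 56 34
f 42 56 53
f 30 65 43
f 65 36 64
f 43 64 29
f 65 64 43
f 36 66 63
f 66 35 59
f 63 59 27
f 66 59 63
f 35 61 60
f 61 32 48
f 60 48 31
f 61 48 60
f 32 47 52
f 47 26 49
f 52 49 33
f 47 49 52
f 28 54 40
f 54 34 55
f 40 55 29
f 54 55 40
f 28 40 38
f 40 29 39
f 38 39 27
f 40 39 38
f 28 38 45
f 38 27 44
f 45 44 31
f 38 44 45
f 28 45 50
f 45 31 51
f 50 51 33
f 45 51 50
f 28 50 54
f 50 33 57
f 54 57 34
f 50 57 54
f 29 55 43
f 55 34 56
f 43 56 30
f 55 56 43
f 27 39 63
f 39 29 64
f 63 64 36
f 39 64 63
f 31 44 60
f 44 27 59
f 60 59 35
f 44 59 60
f 33 51 52
f 51 31 48
f 52 48 32
f 51 48 52
f 34 57 53
f 57 33 49
f 53 49 26
f 57 49 53
f 68 67 71
f 68 71 69
f 69 71 72
f 69 72 70
f 71 67 73
f 71 73 72
f 72 73 74
f 72 74 70
f 73 67 75
f 73 75 74
f 74 75 76
f 74 76 70
f 75 67 77
f 75 77 76
f 76 77 78
f 76 78 70
f 77 67 79
f 77 79 78
f 78 79 80
f 78 80 70
f 79 67 81
f 79 81 80
f 80 81 82
f 80 82 70
f 81 67 83
f 81 83 82
f 82 83 84
f 82 84 70
f 83 67 85
f 83 85 84
f 84 85 86
f 84 86 70
f 85 67 87
f 85 87 86
f 86 87 88
f 86 88 70
f 87 67 89
f 87 89 88
f 88 89 90
f 88 90 70
f 89 67 68
f 89 68 90
f 90 68 69
f 90 69 70



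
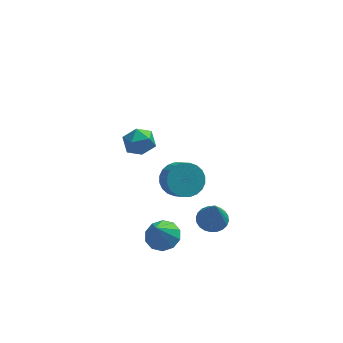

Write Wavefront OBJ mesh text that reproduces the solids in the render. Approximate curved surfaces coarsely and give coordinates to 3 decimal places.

v 1.45 -1.804 -4.398
v 1.976 -2.508 -4.671
v 1.51 -2.556 -2.342
v 2.225 -2.262 -4.588
v 2.356 -1.947 -4.477
v 2.349 -1.61 -4.353
v 2.205 -1.303 -4.236
v 1.946 -1.071 -4.144
v 1.612 -0.952 -4.091
v 1.253 -0.962 -4.084
v 0.924 -1.1 -4.125
v 0.676 -1.345 -4.208
v 0.545 -1.661 -4.319
v 0.552 -1.997 -4.443
v 0.696 -2.305 -4.56
v 0.955 -2.536 -4.652
v 1.289 -2.656 -4.705
v 1.648 -2.646 -4.712
v -1.418 -3.471 -3.952
v -0.89 -4.304 -4.213
v -1.842 -4.249 -2.328
v -0.497 -3.908 -3.921
v -0.455 -3.345 -3.64
v -0.781 -2.83 -3.479
v -1.351 -2.56 -3.498
v -1.946 -2.638 -3.691
v -2.339 -3.034 -3.983
v -2.381 -3.597 -4.264
v -2.055 -4.112 -4.425
v -1.485 -4.382 -4.406
v -2.509 4.577 -2.136
v -1.837 4.264 -2.897
v -2.783 2.936 -1.703
v -2.111 2.623 -2.464
v -1.743 3.131 -1.608
v -1.574 4.145 -1.875
v -3.046 3.055 -2.725
v -2.877 4.069 -2.992
v -2.169 3.323 -3.261
v -1.364 3.371 -2.57
v -3.256 3.829 -2.03
v -2.451 3.877 -1.339
v -0.536 -2.994 0.67
v -0 -3.519 -0.107
v 0.351 -4.491 0.793
v -0.184 -3.966 1.57
v 0.302 -3.269 0.046
v 0.653 -4.241 0.946
v 0.477 -2.976 0.294
v 0.828 -3.948 1.194
v 0.497 -2.686 0.6
v 0.848 -3.658 1.499
v 0.361 -2.443 0.916
v 0.712 -3.415 1.815
v 0.088 -2.284 1.194
v 0.439 -3.256 2.094
v -0.28 -2.233 1.393
v 0.071 -3.205 2.292
v -0.687 -2.298 1.482
v -0.336 -3.27 2.381
v -1.071 -2.469 1.447
v -0.72 -3.441 2.347
v -1.373 -2.719 1.294
v -1.022 -3.691 2.194
v -1.548 -3.012 1.046
v -1.197 -3.984 1.946
v -1.568 -3.302 0.741
v -1.217 -4.274 1.64
v -1.432 -3.545 0.425
v -1.081 -4.517 1.324
v -1.159 -3.704 0.146
v -0.808 -4.676 1.046
v -0.791 -3.755 -0.052
v -0.44 -4.727 0.847
v -0.384 -3.69 -0.141
v -0.033 -4.662 0.758
f 2 1 4
f 2 4 3
f 4 1 5
f 4 5 3
f 5 1 6
f 5 6 3
f 6 1 7
f 6 7 3
f 7 1 8
f 7 8 3
f 8 1 9
f 8 9 3
f 9 1 10
f 9 10 3
f 10 1 11
f 10 11 3
f 11 1 12
f 11 12 3
f 12 1 13
f 12 13 3
f 13 1 14
f 13 14 3
f 14 1 15
f 14 15 3
f 15 1 16
f 15 16 3
f 16 1 17
f 16 17 3
f 17 1 18
f 17 18 3
f 18 1 2
f 18 2 3
f 20 19 22
f 20 22 21
f 22 19 23
f 22 23 21
f 23 19 24
f 23 24 21
f 24 19 25
f 24 25 21
f 25 19 26
f 25 26 21
f 26 19 27
f 26 27 21
f 27 19 28
f 27 28 21
f 28 19 29
f 28 29 21
f 29 19 30
f 29 30 21
f 30 19 20
f 30 20 21
f 31 42 36
f 31 36 32
f 31 32 38
f 31 38 41
f 31 41 42
f 32 36 40
f 36 42 35
f 42 41 33
f 41 38 37
f 38 32 39
f 34 40 35
f 34 35 33
f 34 33 37
f 34 37 39
f 34 39 40
f 35 40 36
f 33 35 42
f 37 33 41
f 39 37 38
f 40 39 32
f 44 43 47
f 44 47 45
f 45 47 48
f 45 48 46
f 47 43 49
f 47 49 48
f 48 49 50
f 48 50 46
f 49 43 51
f 49 51 50
f 50 51 52
f 50 52 46
f 51 43 53
f 51 53 52
f 52 53 54
f 52 54 46
f 53 43 55
f 53 55 54
f 54 55 56
f 54 56 46
f 55 43 57
f 55 57 56
f 56 57 58
f 56 58 46
f 57 43 59
f 57 59 58
f 58 59 60
f 58 60 46
f 59 43 61
f 59 61 60
f 60 61 62
f 60 62 46
f 61 43 63
f 61 63 62
f 62 63 64
f 62 64 46
f 63 43 65
f 63 65 64
f 64 65 66
f 64 66 46
f 65 43 67
f 65 67 66
f 66 67 68
f 66 68 46
f 67 43 69
f 67 69 68
f 68 69 70
f 68 70 46
f 69 43 71
f 69 71 70
f 70 71 72
f 70 72 46
f 71 43 73
f 71 73 72
f 72 73 74
f 72 74 46
f 73 43 75
f 73 75 74
f 74 75 76
f 74 76 46
f 75 43 44
f 75 44 76
f 76 44 45
f 76 45 46



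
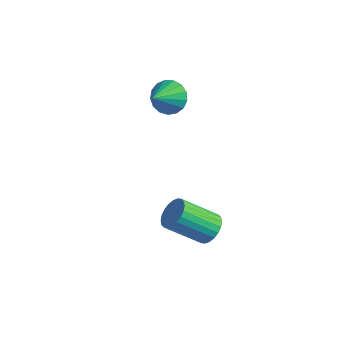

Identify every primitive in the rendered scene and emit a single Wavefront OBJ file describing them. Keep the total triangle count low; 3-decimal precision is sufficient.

v 4.174 -0.671 -3.18
v 4.887 -0.893 -2.84
v 3.879 -2.171 -1.56
v 3.166 -1.949 -1.9
v 4.805 -0.645 -2.657
v 3.797 -1.922 -1.377
v 4.627 -0.4 -2.552
v 3.619 -1.677 -1.273
v 4.38 -0.197 -2.544
v 3.372 -1.474 -1.264
v 4.102 -0.065 -2.632
v 3.094 -1.343 -1.352
v 3.834 -0.027 -2.804
v 2.827 -1.304 -1.524
v 3.619 -0.086 -3.033
v 2.611 -1.363 -1.753
v 3.488 -0.234 -3.284
v 2.48 -1.512 -2.004
v 3.461 -0.449 -3.52
v 2.453 -1.727 -2.24
v 3.543 -0.698 -3.703
v 2.535 -1.975 -2.423
v 3.721 -0.943 -3.807
v 2.713 -2.22 -2.528
v 3.968 -1.146 -3.816
v 2.96 -2.423 -2.536
v 4.246 -1.277 -3.728
v 3.238 -2.555 -2.448
v 4.513 -1.316 -3.556
v 3.506 -2.593 -2.276
v 4.729 -1.257 -3.327
v 3.721 -2.534 -2.047
v 4.86 -1.108 -3.076
v 3.852 -2.386 -1.796
v 0.239 0.736 2.657
v 0.592 0.333 1.897
v 0.481 -0.496 3.423
v 0.945 0.522 2.091
v 1.136 0.761 2.414
v 1.122 0.994 2.793
v 0.906 1.167 3.141
v 0.537 1.242 3.378
v 0.099 1.201 3.45
v -0.306 1.053 3.341
v -0.587 0.833 3.074
v -0.678 0.59 2.713
v -0.559 0.381 2.338
v -0.258 0.253 2.037
v 0.158 0.235 1.878
f 2 1 5
f 2 5 3
f 3 5 6
f 3 6 4
f 5 1 7
f 5 7 6
f 6 7 8
f 6 8 4
f 7 1 9
f 7 9 8
f 8 9 10
f 8 10 4
f 9 1 11
f 9 11 10
f 10 11 12
f 10 12 4
f 11 1 13
f 11 13 12
f 12 13 14
f 12 14 4
f 13 1 15
f 13 15 14
f 14 15 16
f 14 16 4
f 15 1 17
f 15 17 16
f 16 17 18
f 16 18 4
f 17 1 19
f 17 19 18
f 18 19 20
f 18 20 4
f 19 1 21
f 19 21 20
f 20 21 22
f 20 22 4
f 21 1 23
f 21 23 22
f 22 23 24
f 22 24 4
f 23 1 25
f 23 25 24
f 24 25 26
f 24 26 4
f 25 1 27
f 25 27 26
f 26 27 28
f 26 28 4
f 27 1 29
f 27 29 28
f 28 29 30
f 28 30 4
f 29 1 31
f 29 31 30
f 30 31 32
f 30 32 4
f 31 1 33
f 31 33 32
f 32 33 34
f 32 34 4
f 33 1 2
f 33 2 34
f 34 2 3
f 34 3 4
f 36 35 38
f 36 38 37
f 38 35 39
f 38 39 37
f 39 35 40
f 39 40 37
f 40 35 41
f 40 41 37
f 41 35 42
f 41 42 37
f 42 35 43
f 42 43 37
f 43 35 44
f 43 44 37
f 44 35 45
f 44 45 37
f 45 35 46
f 45 46 37
f 46 35 47
f 46 47 37
f 47 35 48
f 47 48 37
f 48 35 49
f 48 49 37
f 49 35 36
f 49 36 37



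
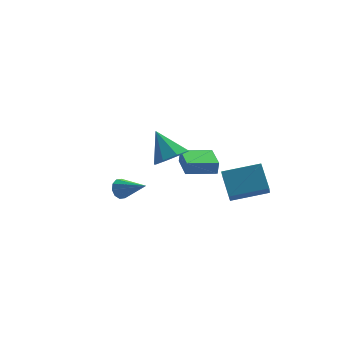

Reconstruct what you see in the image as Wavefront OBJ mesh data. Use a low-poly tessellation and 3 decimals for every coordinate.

v 2.346 -3.731 -0.705
v 2.034 -4.504 0.267
v 2.32 -2.444 0.31
v 2.008 -3.216 1.282
v 4.392 -4.024 -0.282
v 4.08 -4.796 0.69
v 4.366 -2.736 0.733
v 4.054 -3.509 1.705
v -3.034 -2.108 0.178
v -2.616 -2.107 -0.307
v -2.006 -3.292 1.062
v -2.509 -1.824 -0.053
v -2.602 -1.649 0.29
v -2.861 -1.65 0.589
v -3.185 -1.825 0.732
v -3.452 -2.109 0.662
v -3.559 -2.392 0.408
v -3.466 -2.567 0.066
v -3.207 -2.567 -0.234
v -2.883 -2.391 -0.376
v 1.684 2.206 -2.727
v 1.79 2.28 -1.917
v 1.821 3.962 -2.904
v 1.926 4.035 -2.094
v 3.474 2.045 -2.946
v 3.579 2.118 -2.136
v 3.61 3.8 -3.123
v 3.716 3.874 -2.313
v -0.184 -1.664 1.718
v 0.824 -1.417 1.875
v -0.696 -0.416 3.042
v 0.48 -0.959 1.311
v -0.254 -0.914 0.985
v -0.946 -1.308 1.089
v -1.193 -1.91 1.561
v -0.848 -2.368 2.125
v -0.115 -2.413 2.45
v 0.578 -2.019 2.347
f 2 4 1
f 5 2 1
f 1 4 3
f 3 5 1
f 2 8 4
f 6 2 5
f 6 8 2
f 4 8 3
f 7 5 3
f 3 8 7
f 7 6 5
f 8 6 7
f 10 9 12
f 10 12 11
f 12 9 13
f 12 13 11
f 13 9 14
f 13 14 11
f 14 9 15
f 14 15 11
f 15 9 16
f 15 16 11
f 16 9 17
f 16 17 11
f 17 9 18
f 17 18 11
f 18 9 19
f 18 19 11
f 19 9 20
f 19 20 11
f 20 9 10
f 20 10 11
f 22 24 21
f 25 22 21
f 21 24 23
f 23 25 21
f 22 28 24
f 26 22 25
f 26 28 22
f 24 28 23
f 27 25 23
f 23 28 27
f 27 26 25
f 28 26 27
f 30 29 32
f 30 32 31
f 32 29 33
f 32 33 31
f 33 29 34
f 33 34 31
f 34 29 35
f 34 35 31
f 35 29 36
f 35 36 31
f 36 29 37
f 36 37 31
f 37 29 38
f 37 38 31
f 38 29 30
f 38 30 31



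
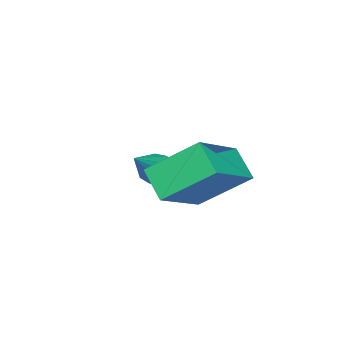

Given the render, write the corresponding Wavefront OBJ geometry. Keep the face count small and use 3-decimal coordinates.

v 1.078 -0.068 -0.621
v 1.446 -0.055 -1.082
v 2.482 0.028 0.501
v 1.339 0.32 -0.981
v 1.11 0.514 -0.711
v 0.866 0.436 -0.399
v 0.721 0.121 -0.191
v 0.744 -0.282 -0.185
v 0.922 -0.585 -0.383
v 1.174 -0.646 -0.692
v 1.381 -0.437 -0.968
v 4.747 1.728 1.541
v 4.18 3.159 2.737
v 2.879 1.87 0.485
v 2.312 3.302 1.681
v 5.228 2.538 0.799
v 4.661 3.97 1.995
v 3.36 2.681 -0.257
v 2.793 4.112 0.939
f 2 1 4
f 2 4 3
f 4 1 5
f 4 5 3
f 5 1 6
f 5 6 3
f 6 1 7
f 6 7 3
f 7 1 8
f 7 8 3
f 8 1 9
f 8 9 3
f 9 1 10
f 9 10 3
f 10 1 11
f 10 11 3
f 11 1 2
f 11 2 3
f 13 15 12
f 16 13 12
f 12 15 14
f 14 16 12
f 13 19 15
f 17 13 16
f 17 19 13
f 15 19 14
f 18 16 14
f 14 19 18
f 18 17 16
f 19 17 18



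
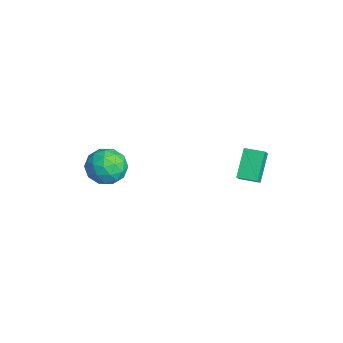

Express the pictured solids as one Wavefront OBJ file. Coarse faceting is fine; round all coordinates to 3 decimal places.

v -3.822 -1.906 -0.213
v -2.726 -1.892 -0.011
v -3.634 -3.448 -1.129
v -2.538 -3.434 -0.927
v -3.256 -3.614 -0.094
v -3.372 -2.661 0.472
v -2.988 -2.679 -1.612
v -3.104 -1.726 -1.046
v -2.21 -2.37 -0.876
v -2.376 -2.948 0.062
v -3.984 -2.392 -1.202
v -4.15 -2.97 -0.264
v -3.29 -1.764 -0.031
v -3.07 -3.576 -1.109
v -3.492 -3.682 -0.619
v -2.848 -3.674 -0.5
v -3.67 -2.215 0.253
v -3.026 -2.208 0.371
v -3.338 -3.22 0.323
v -3.334 -3.132 -1.511
v -2.69 -3.125 -1.393
v -3.512 -1.666 -0.64
v -2.868 -1.658 -0.521
v -3.022 -2.12 -1.463
v -2.343 -2.037 -0.421
v -2.233 -2.943 -0.96
v -2.497 -2.499 -1.363
v -2.565 -1.939 -1.03
v -2.44 -2.377 0.13
v -2.33 -3.283 -0.408
v -2.752 -3.388 0.082
v -2.82 -2.828 0.414
v -2.138 -2.657 -0.378
v -4.03 -2.057 -0.732
v -3.92 -2.963 -1.27
v -3.54 -2.512 -1.554
v -3.608 -1.952 -1.222
v -4.127 -2.397 -0.18
v -4.017 -3.303 -0.719
v -3.795 -3.401 -0.11
v -3.863 -2.841 0.223
v -4.222 -2.683 -0.762
v 1.811 2.425 1.736
v 0.81 3.031 2.914
v 1.308 2.704 1.165
v 0.308 3.31 2.343
v 2.312 3.29 1.717
v 1.312 3.896 2.895
v 1.81 3.569 1.146
v 0.809 4.175 2.324
f 1 38 17
f 38 12 41
f 17 41 6
f 38 41 17
f 1 17 13
f 17 6 18
f 13 18 2
f 17 18 13
f 1 13 22
f 13 2 23
f 22 23 8
f 13 23 22
f 1 22 34
f 22 8 37
f 34 37 11
f 22 37 34
f 1 34 38
f 34 11 42
f 38 42 12
f 34 42 38
f 2 18 29
f 18 6 32
f 29 32 10
f 18 32 29
f 6 41 19
f 41 12 40
f 19 40 5
f 41 40 19
f 12 42 39
f 42 11 35
f 39 35 3
f 42 35 39
f 11 37 36
f 37 8 24
f 36 24 7
f 37 24 36
f 8 23 28
f 23 2 25
f 28 25 9
f 23 25 28
f 4 30 16
f 30 10 31
f 16 31 5
f 30 31 16
f 4 16 14
f 16 5 15
f 14 15 3
f 16 15 14
f 4 14 21
f 14 3 20
f 21 20 7
f 14 20 21
f 4 21 26
f 21 7 27
f 26 27 9
f 21 27 26
f 4 26 30
f 26 9 33
f 30 33 10
f 26 33 30
f 5 31 19
f 31 10 32
f 19 32 6
f 31 32 19
f 3 15 39
f 15 5 40
f 39 40 12
f 15 40 39
f 7 20 36
f 20 3 35
f 36 35 11
f 20 35 36
f 9 27 28
f 27 7 24
f 28 24 8
f 27 24 28
f 10 33 29
f 33 9 25
f 29 25 2
f 33 25 29
f 44 46 43
f 47 44 43
f 43 46 45
f 45 47 43
f 44 50 46
f 48 44 47
f 48 50 44
f 46 50 45
f 49 47 45
f 45 50 49
f 49 48 47
f 50 48 49



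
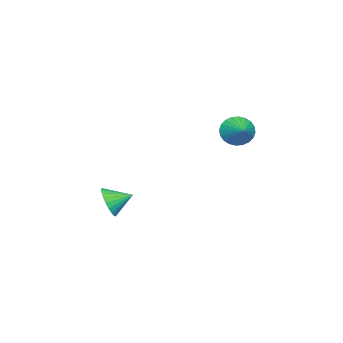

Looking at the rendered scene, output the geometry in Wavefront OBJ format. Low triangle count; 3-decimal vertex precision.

v -4.396 2.786 1.576
v -3.791 2.558 0.775
v -3.264 3.654 2.184
v -3.974 2.89 0.642
v -4.222 3.206 0.652
v -4.496 3.459 0.803
v -4.755 3.609 1.071
v -4.959 3.634 1.416
v -5.078 3.529 1.786
v -5.092 3.312 2.124
v -5.001 3.015 2.378
v -4.818 2.683 2.51
v -4.57 2.366 2.501
v -4.296 2.114 2.35
v -4.037 1.964 2.082
v -3.833 1.939 1.736
v -3.714 2.043 1.367
v -3.7 2.261 1.029
v 3.038 -1.5 -1.53
v 3.789 -1.435 -0.843
v 2.462 -0.36 -1.01
v 3.94 -1.222 -1.144
v 3.953 -1.051 -1.503
v 3.827 -0.949 -1.866
v 3.581 -0.93 -2.179
v 3.252 -0.999 -2.392
v 2.891 -1.144 -2.475
v 2.552 -1.343 -2.413
v 2.287 -1.566 -2.217
v 2.136 -1.779 -1.917
v 2.123 -1.95 -1.558
v 2.249 -2.052 -1.194
v 2.495 -2.071 -0.882
v 2.823 -2.002 -0.669
v 3.185 -1.857 -0.586
v 3.524 -1.658 -0.648
f 2 1 4
f 2 4 3
f 4 1 5
f 4 5 3
f 5 1 6
f 5 6 3
f 6 1 7
f 6 7 3
f 7 1 8
f 7 8 3
f 8 1 9
f 8 9 3
f 9 1 10
f 9 10 3
f 10 1 11
f 10 11 3
f 11 1 12
f 11 12 3
f 12 1 13
f 12 13 3
f 13 1 14
f 13 14 3
f 14 1 15
f 14 15 3
f 15 1 16
f 15 16 3
f 16 1 17
f 16 17 3
f 17 1 18
f 17 18 3
f 18 1 2
f 18 2 3
f 20 19 22
f 20 22 21
f 22 19 23
f 22 23 21
f 23 19 24
f 23 24 21
f 24 19 25
f 24 25 21
f 25 19 26
f 25 26 21
f 26 19 27
f 26 27 21
f 27 19 28
f 27 28 21
f 28 19 29
f 28 29 21
f 29 19 30
f 29 30 21
f 30 19 31
f 30 31 21
f 31 19 32
f 31 32 21
f 32 19 33
f 32 33 21
f 33 19 34
f 33 34 21
f 34 19 35
f 34 35 21
f 35 19 36
f 35 36 21
f 36 19 20
f 36 20 21



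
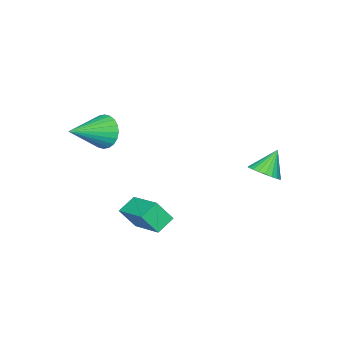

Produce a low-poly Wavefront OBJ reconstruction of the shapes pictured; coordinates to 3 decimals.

v -2.438 1.868 -2.392
v -1.832 1.717 -1.892
v -3.322 1.912 -1.308
v -1.827 2.029 -1.901
v -1.915 2.316 -1.985
v -2.083 2.535 -2.13
v -2.305 2.653 -2.316
v -2.547 2.651 -2.513
v -2.772 2.53 -2.692
v -2.947 2.308 -2.825
v -3.044 2.02 -2.892
v -3.049 1.708 -2.884
v -2.961 1.42 -2.8
v -2.793 1.201 -2.654
v -2.571 1.083 -2.469
v -2.329 1.085 -2.272
v -2.104 1.206 -2.093
v -1.929 1.428 -1.96
v 1.716 -3.738 0.037
v 2.114 -3.433 -0.734
v 3.584 -4.082 0.863
v 2.086 -3.13 -0.545
v 2.002 -2.918 -0.267
v 1.874 -2.832 0.057
v 1.723 -2.884 0.378
v 1.57 -3.066 0.648
v 1.44 -3.35 0.824
v 1.352 -3.693 0.881
v 1.319 -4.044 0.809
v 1.347 -4.347 0.62
v 1.431 -4.558 0.342
v 1.559 -4.645 0.017
v 1.71 -4.593 -0.304
v 1.863 -4.411 -0.573
v 1.993 -4.127 -0.75
v 2.081 -3.783 -0.806
v 2.438 -1.351 -4.654
v 1.546 -1.264 -4.211
v 3.004 0.432 -3.867
v 2.112 0.52 -3.424
v 2.868 -1.92 -3.676
v 1.976 -1.832 -3.233
v 3.434 -0.136 -2.889
v 2.542 -0.049 -2.446
f 2 1 4
f 2 4 3
f 4 1 5
f 4 5 3
f 5 1 6
f 5 6 3
f 6 1 7
f 6 7 3
f 7 1 8
f 7 8 3
f 8 1 9
f 8 9 3
f 9 1 10
f 9 10 3
f 10 1 11
f 10 11 3
f 11 1 12
f 11 12 3
f 12 1 13
f 12 13 3
f 13 1 14
f 13 14 3
f 14 1 15
f 14 15 3
f 15 1 16
f 15 16 3
f 16 1 17
f 16 17 3
f 17 1 18
f 17 18 3
f 18 1 2
f 18 2 3
f 20 19 22
f 20 22 21
f 22 19 23
f 22 23 21
f 23 19 24
f 23 24 21
f 24 19 25
f 24 25 21
f 25 19 26
f 25 26 21
f 26 19 27
f 26 27 21
f 27 19 28
f 27 28 21
f 28 19 29
f 28 29 21
f 29 19 30
f 29 30 21
f 30 19 31
f 30 31 21
f 31 19 32
f 31 32 21
f 32 19 33
f 32 33 21
f 33 19 34
f 33 34 21
f 34 19 35
f 34 35 21
f 35 19 36
f 35 36 21
f 36 19 20
f 36 20 21
f 38 40 37
f 41 38 37
f 37 40 39
f 39 41 37
f 38 44 40
f 42 38 41
f 42 44 38
f 40 44 39
f 43 41 39
f 39 44 43
f 43 42 41
f 44 42 43



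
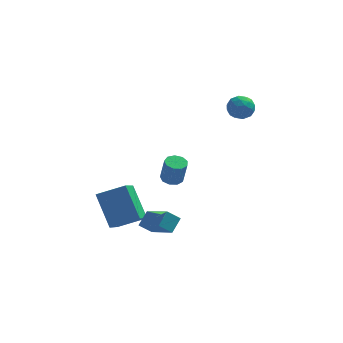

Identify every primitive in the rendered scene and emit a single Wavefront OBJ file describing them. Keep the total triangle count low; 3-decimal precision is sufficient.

v -1.159 -2.268 -2.086
v -0.12 -3.706 -1.079
v -0.781 -1.602 -1.525
v 0.258 -3.04 -0.518
v -0.518 -2.18 -2.622
v 0.521 -3.618 -1.615
v -0.14 -1.514 -2.061
v 0.899 -2.952 -1.054
v -3.02 0.19 -1.555
v -3.301 -1.205 -0.624
v -1.566 0.302 -0.948
v -1.847 -1.092 -0.017
v -2.273 -1.008 -3.123
v -2.554 -2.402 -2.192
v -0.819 -0.895 -2.516
v -1.1 -2.29 -1.585
v 0.223 3.977 -2.774
v 0.534 4.511 -2.729
v 0.767 4.258 -1.341
v 0.457 3.723 -1.386
v 0.123 4.575 -2.648
v 0.356 4.322 -1.26
v -0.241 4.359 -2.626
v -0.008 4.106 -1.238
v -0.388 3.964 -2.673
v -0.155 3.711 -1.285
v -0.249 3.575 -2.768
v -0.016 3.322 -1.38
v 0.111 3.374 -2.865
v 0.345 3.121 -1.477
v 0.524 3.454 -2.92
v 0.757 3.201 -1.532
v 0.796 3.779 -2.906
v 1.029 3.526 -1.518
v 0.8 4.197 -2.831
v 1.033 3.944 -1.443
v 3.53 3.575 2.737
v 4.266 3.471 2.967
v 3.174 2.589 3.433
v 3.91 2.485 3.663
v 3.511 3.107 3.906
v 3.732 3.717 3.476
v 3.708 2.343 2.924
v 3.929 2.953 2.494
v 4.376 2.709 3.082
v 4.255 3.181 3.689
v 3.185 2.879 2.711
v 3.064 3.351 3.318
v 3.93 3.61 2.791
v 3.51 2.45 3.609
v 3.276 2.816 3.752
v 3.709 2.755 3.887
v 3.615 3.754 3.09
v 4.048 3.693 3.225
v 3.604 3.479 3.777
v 3.392 2.367 3.175
v 3.825 2.306 3.31
v 3.731 3.305 2.513
v 4.164 3.244 2.648
v 3.836 2.581 2.623
v 4.427 3.101 2.994
v 4.217 2.521 3.403
v 4.099 2.438 2.969
v 4.229 2.796 2.716
v 4.355 3.378 3.35
v 4.146 2.798 3.759
v 3.912 3.164 3.902
v 4.041 3.523 3.649
v 4.42 2.931 3.418
v 3.294 3.262 2.641
v 3.085 2.682 3.05
v 3.399 2.537 2.751
v 3.528 2.896 2.498
v 3.223 3.539 2.997
v 3.013 2.959 3.406
v 3.211 3.264 3.684
v 3.341 3.622 3.431
v 3.02 3.129 2.982
f 2 4 1
f 5 2 1
f 1 4 3
f 3 5 1
f 2 8 4
f 6 2 5
f 6 8 2
f 4 8 3
f 7 5 3
f 3 8 7
f 7 6 5
f 8 6 7
f 10 12 9
f 13 10 9
f 9 12 11
f 11 13 9
f 10 16 12
f 14 10 13
f 14 16 10
f 12 16 11
f 15 13 11
f 11 16 15
f 15 14 13
f 16 14 15
f 18 17 21
f 18 21 19
f 19 21 22
f 19 22 20
f 21 17 23
f 21 23 22
f 22 23 24
f 22 24 20
f 23 17 25
f 23 25 24
f 24 25 26
f 24 26 20
f 25 17 27
f 25 27 26
f 26 27 28
f 26 28 20
f 27 17 29
f 27 29 28
f 28 29 30
f 28 30 20
f 29 17 31
f 29 31 30
f 30 31 32
f 30 32 20
f 31 17 33
f 31 33 32
f 32 33 34
f 32 34 20
f 33 17 35
f 33 35 34
f 34 35 36
f 34 36 20
f 35 17 18
f 35 18 36
f 36 18 19
f 36 19 20
f 37 74 53
f 74 48 77
f 53 77 42
f 74 77 53
f 37 53 49
f 53 42 54
f 49 54 38
f 53 54 49
f 37 49 58
f 49 38 59
f 58 59 44
f 49 59 58
f 37 58 70
f 58 44 73
f 70 73 47
f 58 73 70
f 37 70 74
f 70 47 78
f 74 78 48
f 70 78 74
f 38 54 65
f 54 42 68
f 65 68 46
f 54 68 65
f 42 77 55
f 77 48 76
f 55 76 41
f 77 76 55
f 48 78 75
f 78 47 71
f 75 71 39
f 78 71 75
f 47 73 72
f 73 44 60
f 72 60 43
f 73 60 72
f 44 59 64
f 59 38 61
f 64 61 45
f 59 61 64
f 40 66 52
f 66 46 67
f 52 67 41
f 66 67 52
f 40 52 50
f 52 41 51
f 50 51 39
f 52 51 50
f 40 50 57
f 50 39 56
f 57 56 43
f 50 56 57
f 40 57 62
f 57 43 63
f 62 63 45
f 57 63 62
f 40 62 66
f 62 45 69
f 66 69 46
f 62 69 66
f 41 67 55
f 67 46 68
f 55 68 42
f 67 68 55
f 39 51 75
f 51 41 76
f 75 76 48
f 51 76 75
f 43 56 72
f 56 39 71
f 72 71 47
f 56 71 72
f 45 63 64
f 63 43 60
f 64 60 44
f 63 60 64
f 46 69 65
f 69 45 61
f 65 61 38
f 69 61 65



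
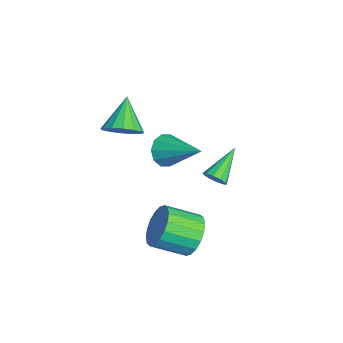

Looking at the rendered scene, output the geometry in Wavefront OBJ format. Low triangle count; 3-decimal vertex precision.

v 1.605 1.012 -3.426
v 1.902 0.522 -4.342
v 1.792 -1.023 -3.549
v 1.495 -0.532 -2.634
v 2.322 0.604 -4.123
v 2.212 -0.941 -3.33
v 2.6 0.767 -3.767
v 2.49 -0.778 -2.974
v 2.681 0.979 -3.343
v 2.571 -0.566 -2.55
v 2.549 1.197 -2.936
v 2.439 -0.348 -2.143
v 2.23 1.379 -2.626
v 2.12 -0.166 -1.833
v 1.787 1.488 -2.474
v 1.677 -0.057 -1.681
v 1.308 1.503 -2.511
v 1.198 -0.042 -1.718
v 0.888 1.421 -2.73
v 0.778 -0.124 -1.937
v 0.61 1.258 -3.086
v 0.5 -0.287 -2.293
v 0.529 1.046 -3.51
v 0.419 -0.499 -2.717
v 0.661 0.828 -3.917
v 0.551 -0.717 -3.124
v 0.98 0.646 -4.227
v 0.87 -0.899 -3.434
v 1.423 0.537 -4.379
v 1.313 -1.008 -3.586
v -2.047 2.52 -3.082
v -1.604 2.95 -3.02
v -3.273 3.64 -2.078
v -1.798 3.025 -3.341
v -2.088 2.908 -3.564
v -2.361 2.643 -3.602
v -2.515 2.33 -3.442
v -2.49 2.091 -3.144
v -2.296 2.015 -2.822
v -2.007 2.132 -2.6
v -1.733 2.398 -2.562
v -1.579 2.71 -2.722
v -2.76 -1.514 0.226
v -2.121 -1.544 0.954
v -4.12 -1.126 1.434
v -2.121 -1.066 0.801
v -2.292 -0.708 0.493
v -2.589 -0.566 0.114
v -2.932 -0.678 -0.236
v -3.228 -1.015 -0.461
v -3.4 -1.485 -0.503
v -3.4 -1.963 -0.349
v -3.228 -2.321 -0.042
v -2.932 -2.462 0.338
v -2.589 -2.35 0.687
v -2.292 -2.014 0.913
v 0.784 -0.062 1.872
v 1.209 0.052 1.157
v 2.176 1.242 2.908
v 0.844 0.419 1.186
v 0.455 0.603 1.478
v 0.192 0.532 1.92
v 0.155 0.235 2.344
v 0.359 -0.176 2.588
v 0.725 -0.543 2.558
v 1.113 -0.726 2.267
v 1.376 -0.656 1.825
v 1.413 -0.359 1.401
f 2 1 5
f 2 5 3
f 3 5 6
f 3 6 4
f 5 1 7
f 5 7 6
f 6 7 8
f 6 8 4
f 7 1 9
f 7 9 8
f 8 9 10
f 8 10 4
f 9 1 11
f 9 11 10
f 10 11 12
f 10 12 4
f 11 1 13
f 11 13 12
f 12 13 14
f 12 14 4
f 13 1 15
f 13 15 14
f 14 15 16
f 14 16 4
f 15 1 17
f 15 17 16
f 16 17 18
f 16 18 4
f 17 1 19
f 17 19 18
f 18 19 20
f 18 20 4
f 19 1 21
f 19 21 20
f 20 21 22
f 20 22 4
f 21 1 23
f 21 23 22
f 22 23 24
f 22 24 4
f 23 1 25
f 23 25 24
f 24 25 26
f 24 26 4
f 25 1 27
f 25 27 26
f 26 27 28
f 26 28 4
f 27 1 29
f 27 29 28
f 28 29 30
f 28 30 4
f 29 1 2
f 29 2 30
f 30 2 3
f 30 3 4
f 32 31 34
f 32 34 33
f 34 31 35
f 34 35 33
f 35 31 36
f 35 36 33
f 36 31 37
f 36 37 33
f 37 31 38
f 37 38 33
f 38 31 39
f 38 39 33
f 39 31 40
f 39 40 33
f 40 31 41
f 40 41 33
f 41 31 42
f 41 42 33
f 42 31 32
f 42 32 33
f 44 43 46
f 44 46 45
f 46 43 47
f 46 47 45
f 47 43 48
f 47 48 45
f 48 43 49
f 48 49 45
f 49 43 50
f 49 50 45
f 50 43 51
f 50 51 45
f 51 43 52
f 51 52 45
f 52 43 53
f 52 53 45
f 53 43 54
f 53 54 45
f 54 43 55
f 54 55 45
f 55 43 56
f 55 56 45
f 56 43 44
f 56 44 45
f 58 57 60
f 58 60 59
f 60 57 61
f 60 61 59
f 61 57 62
f 61 62 59
f 62 57 63
f 62 63 59
f 63 57 64
f 63 64 59
f 64 57 65
f 64 65 59
f 65 57 66
f 65 66 59
f 66 57 67
f 66 67 59
f 67 57 68
f 67 68 59
f 68 57 58
f 68 58 59



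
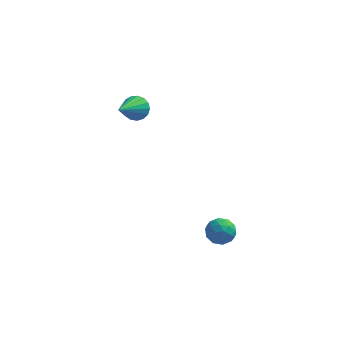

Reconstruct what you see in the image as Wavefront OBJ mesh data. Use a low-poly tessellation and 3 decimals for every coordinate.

v -1.109 3.875 -1.57
v -0.553 3.636 -1.702
v -1.511 2.465 -0.71
v -0.509 3.78 -1.446
v -0.603 3.945 -1.219
v -0.813 4.095 -1.071
v -1.09 4.194 -1.038
v -1.372 4.22 -1.126
v -1.594 4.167 -1.317
v -1.705 4.048 -1.565
v -1.679 3.889 -1.814
v -1.523 3.727 -2.007
v -1.272 3.599 -2.1
v -0.984 3.534 -2.072
v -0.724 3.548 -1.928
v 3.319 -1.195 -3.725
v 3.783 -1.353 -4.138
v 2.957 -2.167 -3.762
v 3.421 -2.325 -4.175
v 3.567 -2.19 -3.565
v 3.79 -1.59 -3.542
v 2.95 -1.93 -4.358
v 3.173 -1.33 -4.335
v 3.555 -1.807 -4.529
v 3.937 -1.967 -4.039
v 2.803 -1.553 -3.861
v 3.185 -1.713 -3.371
v 3.583 -1.189 -3.928
v 3.157 -2.331 -3.972
v 3.243 -2.252 -3.613
v 3.516 -2.345 -3.856
v 3.587 -1.328 -3.578
v 3.86 -1.42 -3.821
v 3.733 -1.913 -3.484
v 2.88 -2.1 -4.079
v 3.153 -2.192 -4.322
v 3.224 -1.175 -4.044
v 3.497 -1.268 -4.287
v 3.007 -1.607 -4.416
v 3.722 -1.548 -4.401
v 3.509 -2.119 -4.423
v 3.232 -1.888 -4.53
v 3.363 -1.534 -4.517
v 3.946 -1.642 -4.113
v 3.733 -2.214 -4.135
v 3.819 -2.135 -3.776
v 3.95 -1.782 -3.763
v 3.812 -1.909 -4.343
v 3.007 -1.306 -3.765
v 2.794 -1.878 -3.787
v 2.79 -1.738 -4.137
v 2.921 -1.385 -4.124
v 3.231 -1.401 -3.477
v 3.018 -1.972 -3.499
v 3.377 -1.986 -3.383
v 3.508 -1.632 -3.37
v 2.928 -1.611 -3.557
f 2 1 4
f 2 4 3
f 4 1 5
f 4 5 3
f 5 1 6
f 5 6 3
f 6 1 7
f 6 7 3
f 7 1 8
f 7 8 3
f 8 1 9
f 8 9 3
f 9 1 10
f 9 10 3
f 10 1 11
f 10 11 3
f 11 1 12
f 11 12 3
f 12 1 13
f 12 13 3
f 13 1 14
f 13 14 3
f 14 1 15
f 14 15 3
f 15 1 2
f 15 2 3
f 16 53 32
f 53 27 56
f 32 56 21
f 53 56 32
f 16 32 28
f 32 21 33
f 28 33 17
f 32 33 28
f 16 28 37
f 28 17 38
f 37 38 23
f 28 38 37
f 16 37 49
f 37 23 52
f 49 52 26
f 37 52 49
f 16 49 53
f 49 26 57
f 53 57 27
f 49 57 53
f 17 33 44
f 33 21 47
f 44 47 25
f 33 47 44
f 21 56 34
f 56 27 55
f 34 55 20
f 56 55 34
f 27 57 54
f 57 26 50
f 54 50 18
f 57 50 54
f 26 52 51
f 52 23 39
f 51 39 22
f 52 39 51
f 23 38 43
f 38 17 40
f 43 40 24
f 38 40 43
f 19 45 31
f 45 25 46
f 31 46 20
f 45 46 31
f 19 31 29
f 31 20 30
f 29 30 18
f 31 30 29
f 19 29 36
f 29 18 35
f 36 35 22
f 29 35 36
f 19 36 41
f 36 22 42
f 41 42 24
f 36 42 41
f 19 41 45
f 41 24 48
f 45 48 25
f 41 48 45
f 20 46 34
f 46 25 47
f 34 47 21
f 46 47 34
f 18 30 54
f 30 20 55
f 54 55 27
f 30 55 54
f 22 35 51
f 35 18 50
f 51 50 26
f 35 50 51
f 24 42 43
f 42 22 39
f 43 39 23
f 42 39 43
f 25 48 44
f 48 24 40
f 44 40 17
f 48 40 44



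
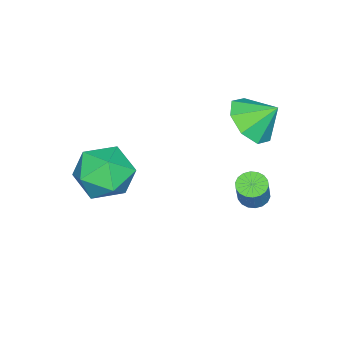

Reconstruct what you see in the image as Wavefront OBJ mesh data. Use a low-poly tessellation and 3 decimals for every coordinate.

v -3.006 2.201 0.744
v -1.94 2.367 0.9
v -3.274 3.099 1.616
v -2.255 2.855 0.301
v -3.009 2.96 -0.038
v -3.762 2.621 0.08
v -4.072 2.036 0.587
v -3.758 1.547 1.186
v -3.003 1.442 1.526
v -2.25 1.781 1.407
v -0.476 -1.308 -1.283
v 0.246 -0.528 -0.664
v 0.974 -2.672 -1.256
v 1.696 -1.892 -0.637
v 0.706 -2.378 -0.091
v -0.19 -1.535 -0.108
v 1.41 -1.665 -1.812
v 0.514 -0.822 -1.829
v 1.412 -0.748 -0.991
v 0.977 -1.189 0.072
v 0.243 -2.011 -1.992
v -0.192 -2.452 -0.929
v -3.626 2.095 -3.934
v -3.089 2.136 -4.198
v -2.557 2.305 -3.091
v -3.094 2.265 -2.826
v -3.173 2.389 -4.196
v -2.641 2.558 -3.089
v -3.347 2.584 -4.142
v -2.815 2.753 -3.035
v -3.577 2.683 -4.047
v -3.045 2.852 -2.94
v -3.816 2.665 -3.929
v -3.284 2.834 -2.822
v -4.017 2.534 -3.813
v -3.485 2.703 -2.705
v -4.141 2.316 -3.72
v -3.609 2.485 -2.613
v -4.163 2.055 -3.669
v -3.631 2.224 -2.562
v -4.079 1.802 -3.671
v -3.547 1.971 -2.564
v -3.905 1.607 -3.725
v -3.373 1.776 -2.618
v -3.675 1.508 -3.82
v -3.143 1.677 -2.713
v -3.436 1.526 -3.938
v -2.904 1.695 -2.831
v -3.235 1.657 -4.055
v -2.703 1.826 -2.947
v -3.111 1.875 -4.147
v -2.579 2.044 -3.04
f 2 1 4
f 2 4 3
f 4 1 5
f 4 5 3
f 5 1 6
f 5 6 3
f 6 1 7
f 6 7 3
f 7 1 8
f 7 8 3
f 8 1 9
f 8 9 3
f 9 1 10
f 9 10 3
f 10 1 2
f 10 2 3
f 11 22 16
f 11 16 12
f 11 12 18
f 11 18 21
f 11 21 22
f 12 16 20
f 16 22 15
f 22 21 13
f 21 18 17
f 18 12 19
f 14 20 15
f 14 15 13
f 14 13 17
f 14 17 19
f 14 19 20
f 15 20 16
f 13 15 22
f 17 13 21
f 19 17 18
f 20 19 12
f 24 23 27
f 24 27 25
f 25 27 28
f 25 28 26
f 27 23 29
f 27 29 28
f 28 29 30
f 28 30 26
f 29 23 31
f 29 31 30
f 30 31 32
f 30 32 26
f 31 23 33
f 31 33 32
f 32 33 34
f 32 34 26
f 33 23 35
f 33 35 34
f 34 35 36
f 34 36 26
f 35 23 37
f 35 37 36
f 36 37 38
f 36 38 26
f 37 23 39
f 37 39 38
f 38 39 40
f 38 40 26
f 39 23 41
f 39 41 40
f 40 41 42
f 40 42 26
f 41 23 43
f 41 43 42
f 42 43 44
f 42 44 26
f 43 23 45
f 43 45 44
f 44 45 46
f 44 46 26
f 45 23 47
f 45 47 46
f 46 47 48
f 46 48 26
f 47 23 49
f 47 49 48
f 48 49 50
f 48 50 26
f 49 23 51
f 49 51 50
f 50 51 52
f 50 52 26
f 51 23 24
f 51 24 52
f 52 24 25
f 52 25 26



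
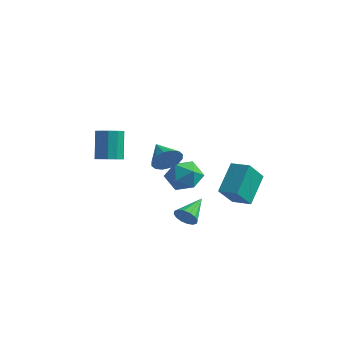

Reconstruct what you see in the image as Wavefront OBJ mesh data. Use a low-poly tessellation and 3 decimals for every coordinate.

v 2.21 -1.327 0.406
v 2.66 -0.989 1.016
v 1.03 -0.853 1.014
v 2.63 -0.682 0.717
v 2.487 -0.547 0.335
v 2.27 -0.622 -0.028
v 2.037 -0.885 -0.275
v 1.85 -1.267 -0.34
v 1.76 -1.665 -0.204
v 1.791 -1.972 0.094
v 1.934 -2.106 0.477
v 2.151 -2.032 0.84
v 2.384 -1.769 1.087
v 2.57 -1.387 1.151
v 0.176 -3.203 0.463
v 0.836 -3.344 0.682
v 0.404 -2.858 2.296
v -0.256 -2.717 2.077
v 0.823 -2.925 0.553
v 0.391 -2.439 2.167
v 0.563 -2.612 0.389
v 0.131 -2.126 2.003
v 0.155 -2.525 0.253
v -0.277 -2.039 1.867
v -0.245 -2.697 0.198
v -0.677 -2.211 1.812
v -0.484 -3.062 0.244
v -0.916 -2.576 1.858
v -0.471 -3.481 0.373
v -0.903 -2.995 1.987
v -0.211 -3.794 0.537
v -0.643 -3.308 2.151
v 0.197 -3.881 0.673
v -0.235 -3.395 2.287
v 0.597 -3.709 0.728
v 0.165 -3.223 2.342
v 3.945 -1.902 -2.713
v 4.136 -1.589 -3.25
v 3.715 -0.518 -1.987
v 3.803 -1.626 -3.284
v 3.508 -1.737 -3.166
v 3.331 -1.892 -2.926
v 3.317 -2.05 -2.629
v 3.472 -2.168 -2.355
v 3.754 -2.215 -2.177
v 4.086 -2.178 -2.142
v 4.381 -2.067 -2.261
v 4.559 -1.912 -2.5
v 4.572 -1.754 -2.797
v 4.417 -1.636 -3.071
v -1.32 4.316 -2.982
v -0.256 4.067 -2.938
v -1.724 2.593 -2.962
v -0.66 2.344 -2.918
v -1.147 2.815 -2.06
v -0.897 3.88 -2.072
v -1.083 2.78 -3.828
v -0.833 3.845 -3.84
v -0.109 3.118 -3.461
v -0.149 3.139 -2.368
v -1.831 3.521 -3.532
v -1.871 3.542 -2.439
v 3.139 1.317 -2.227
v 2.793 2.643 -0.825
v 3.046 2.481 -3.35
v 2.7 3.806 -1.948
v 4.2 1.494 -2.132
v 3.854 2.819 -0.73
v 4.107 2.657 -3.255
v 3.761 3.983 -1.853
f 2 1 4
f 2 4 3
f 4 1 5
f 4 5 3
f 5 1 6
f 5 6 3
f 6 1 7
f 6 7 3
f 7 1 8
f 7 8 3
f 8 1 9
f 8 9 3
f 9 1 10
f 9 10 3
f 10 1 11
f 10 11 3
f 11 1 12
f 11 12 3
f 12 1 13
f 12 13 3
f 13 1 14
f 13 14 3
f 14 1 2
f 14 2 3
f 16 15 19
f 16 19 17
f 17 19 20
f 17 20 18
f 19 15 21
f 19 21 20
f 20 21 22
f 20 22 18
f 21 15 23
f 21 23 22
f 22 23 24
f 22 24 18
f 23 15 25
f 23 25 24
f 24 25 26
f 24 26 18
f 25 15 27
f 25 27 26
f 26 27 28
f 26 28 18
f 27 15 29
f 27 29 28
f 28 29 30
f 28 30 18
f 29 15 31
f 29 31 30
f 30 31 32
f 30 32 18
f 31 15 33
f 31 33 32
f 32 33 34
f 32 34 18
f 33 15 35
f 33 35 34
f 34 35 36
f 34 36 18
f 35 15 16
f 35 16 36
f 36 16 17
f 36 17 18
f 38 37 40
f 38 40 39
f 40 37 41
f 40 41 39
f 41 37 42
f 41 42 39
f 42 37 43
f 42 43 39
f 43 37 44
f 43 44 39
f 44 37 45
f 44 45 39
f 45 37 46
f 45 46 39
f 46 37 47
f 46 47 39
f 47 37 48
f 47 48 39
f 48 37 49
f 48 49 39
f 49 37 50
f 49 50 39
f 50 37 38
f 50 38 39
f 51 62 56
f 51 56 52
f 51 52 58
f 51 58 61
f 51 61 62
f 52 56 60
f 56 62 55
f 62 61 53
f 61 58 57
f 58 52 59
f 54 60 55
f 54 55 53
f 54 53 57
f 54 57 59
f 54 59 60
f 55 60 56
f 53 55 62
f 57 53 61
f 59 57 58
f 60 59 52
f 64 66 63
f 67 64 63
f 63 66 65
f 65 67 63
f 64 70 66
f 68 64 67
f 68 70 64
f 66 70 65
f 69 67 65
f 65 70 69
f 69 68 67
f 70 68 69

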